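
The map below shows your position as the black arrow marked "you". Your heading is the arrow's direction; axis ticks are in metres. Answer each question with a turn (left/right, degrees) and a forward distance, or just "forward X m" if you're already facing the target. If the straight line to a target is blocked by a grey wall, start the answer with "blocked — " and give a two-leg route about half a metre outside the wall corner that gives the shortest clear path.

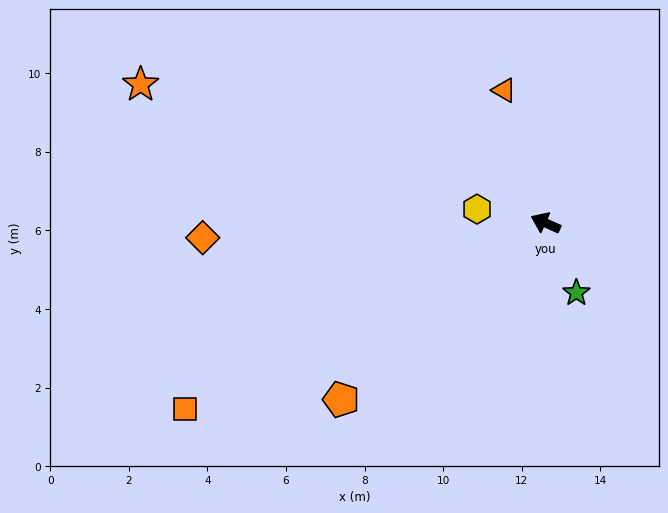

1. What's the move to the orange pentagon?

turn left 65°, forward 6.9 m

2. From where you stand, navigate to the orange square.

turn left 51°, forward 10.3 m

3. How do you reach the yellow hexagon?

turn left 13°, forward 1.8 m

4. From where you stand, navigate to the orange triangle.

turn right 49°, forward 3.5 m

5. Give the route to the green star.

turn left 138°, forward 1.9 m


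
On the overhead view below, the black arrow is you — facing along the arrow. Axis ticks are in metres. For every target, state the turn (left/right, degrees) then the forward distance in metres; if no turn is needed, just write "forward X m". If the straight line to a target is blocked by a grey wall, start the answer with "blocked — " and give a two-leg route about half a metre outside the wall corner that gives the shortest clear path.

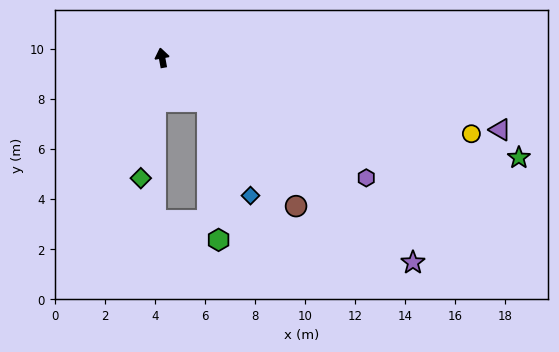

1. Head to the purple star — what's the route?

turn right 140°, forward 12.9 m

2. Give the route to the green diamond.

turn left 160°, forward 4.9 m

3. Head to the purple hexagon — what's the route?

turn right 131°, forward 9.5 m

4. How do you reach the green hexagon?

blocked — turn right 144°, forward 2.5 m, then turn right 42°, forward 5.5 m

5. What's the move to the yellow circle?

turn right 114°, forward 12.7 m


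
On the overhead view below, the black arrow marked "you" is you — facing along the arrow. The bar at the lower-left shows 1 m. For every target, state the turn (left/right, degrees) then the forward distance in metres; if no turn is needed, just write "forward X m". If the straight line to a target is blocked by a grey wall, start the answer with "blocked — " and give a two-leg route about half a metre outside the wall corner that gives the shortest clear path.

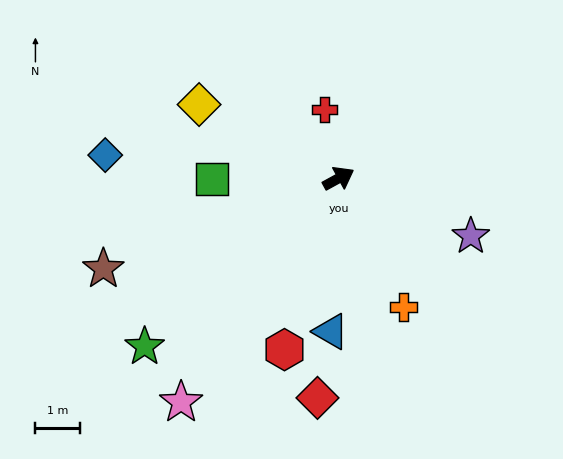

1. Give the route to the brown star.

turn left 172°, forward 5.7 m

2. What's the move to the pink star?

turn right 154°, forward 6.2 m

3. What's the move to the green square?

turn left 152°, forward 2.9 m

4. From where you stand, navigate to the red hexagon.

turn right 136°, forward 4.1 m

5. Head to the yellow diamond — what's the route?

turn left 123°, forward 3.6 m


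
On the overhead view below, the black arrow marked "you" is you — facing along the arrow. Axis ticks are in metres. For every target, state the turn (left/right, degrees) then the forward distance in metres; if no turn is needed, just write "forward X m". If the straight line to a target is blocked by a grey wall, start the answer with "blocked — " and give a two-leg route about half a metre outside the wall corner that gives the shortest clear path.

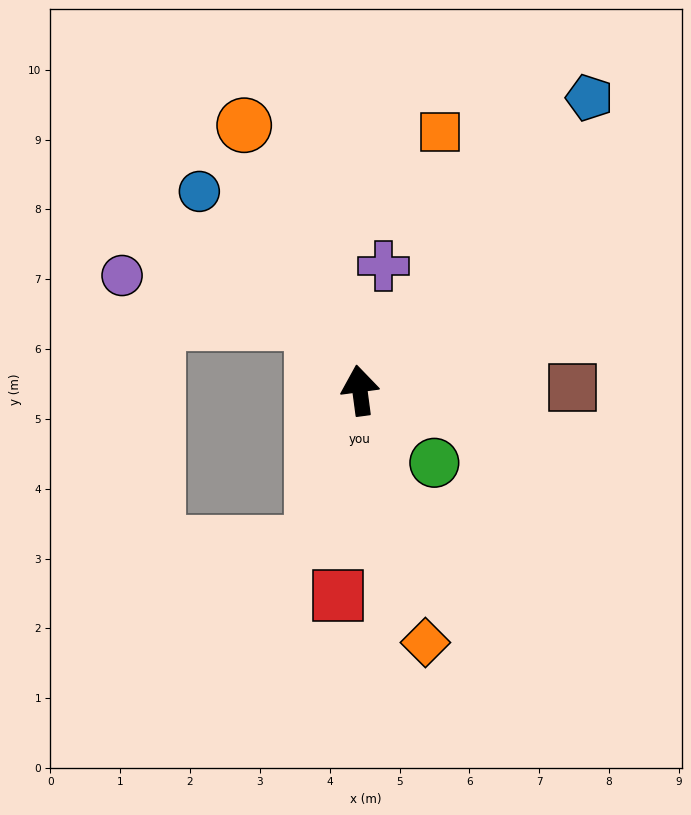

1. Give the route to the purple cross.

turn right 18°, forward 1.8 m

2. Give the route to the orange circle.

turn left 16°, forward 4.1 m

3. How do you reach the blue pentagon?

turn right 46°, forward 5.3 m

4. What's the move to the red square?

turn left 166°, forward 3.0 m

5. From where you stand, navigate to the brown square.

turn right 97°, forward 3.0 m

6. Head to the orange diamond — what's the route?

turn right 173°, forward 3.7 m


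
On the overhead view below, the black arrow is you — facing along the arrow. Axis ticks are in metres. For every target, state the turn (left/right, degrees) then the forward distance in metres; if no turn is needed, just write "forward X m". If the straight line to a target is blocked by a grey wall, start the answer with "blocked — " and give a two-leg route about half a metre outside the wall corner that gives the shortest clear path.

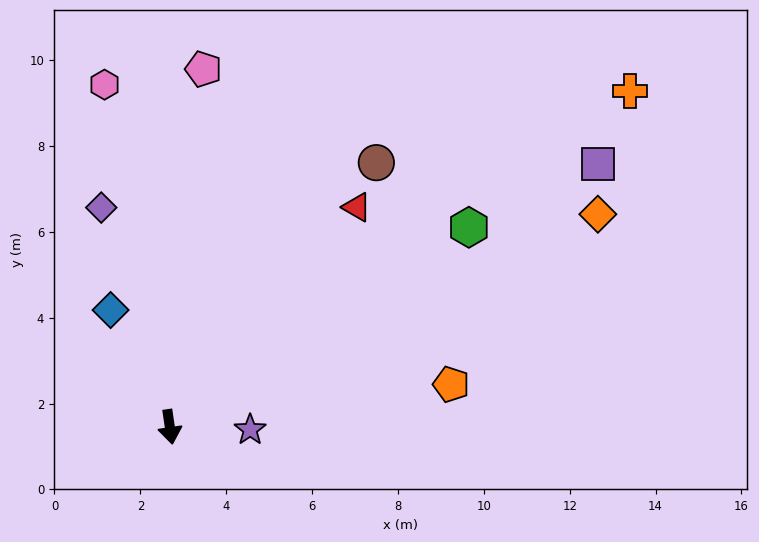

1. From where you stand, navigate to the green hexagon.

turn left 115°, forward 8.4 m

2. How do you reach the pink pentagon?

turn left 166°, forward 8.4 m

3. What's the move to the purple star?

turn left 80°, forward 1.9 m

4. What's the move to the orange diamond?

turn left 108°, forward 11.1 m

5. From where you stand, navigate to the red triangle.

turn left 131°, forward 6.7 m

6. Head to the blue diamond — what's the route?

turn right 162°, forward 3.1 m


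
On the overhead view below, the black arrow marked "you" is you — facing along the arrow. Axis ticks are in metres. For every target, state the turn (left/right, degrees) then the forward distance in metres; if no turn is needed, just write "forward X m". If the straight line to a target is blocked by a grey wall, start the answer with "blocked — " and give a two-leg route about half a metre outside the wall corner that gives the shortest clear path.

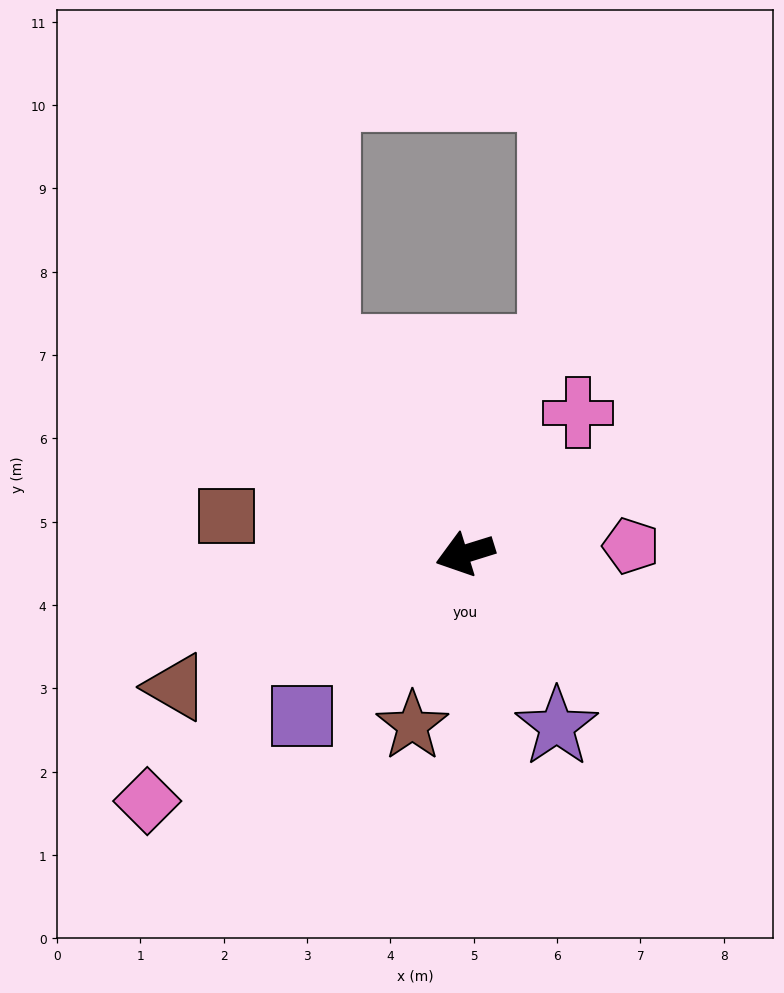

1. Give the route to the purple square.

turn left 28°, forward 2.8 m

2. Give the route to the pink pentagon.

turn left 165°, forward 2.0 m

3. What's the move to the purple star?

turn left 101°, forward 2.3 m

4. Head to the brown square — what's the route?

turn right 26°, forward 2.9 m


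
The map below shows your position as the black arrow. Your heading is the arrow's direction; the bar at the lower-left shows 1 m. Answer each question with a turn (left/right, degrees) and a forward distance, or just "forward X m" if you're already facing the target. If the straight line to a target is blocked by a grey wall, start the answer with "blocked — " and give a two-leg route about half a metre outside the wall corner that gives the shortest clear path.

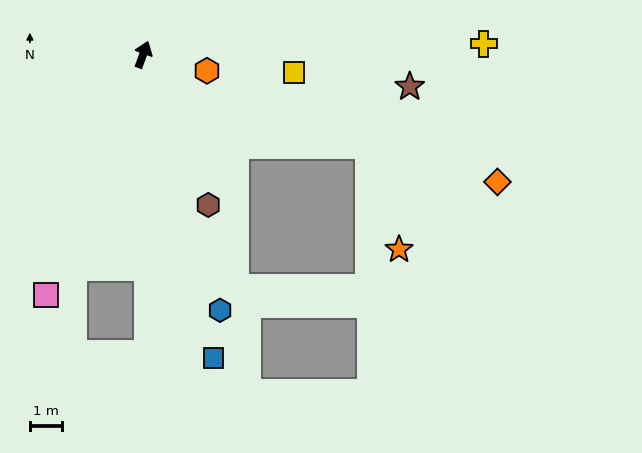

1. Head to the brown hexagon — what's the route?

turn right 136°, forward 5.1 m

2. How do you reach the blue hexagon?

turn right 143°, forward 8.3 m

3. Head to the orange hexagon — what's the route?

turn right 84°, forward 2.1 m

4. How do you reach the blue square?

turn right 147°, forward 9.7 m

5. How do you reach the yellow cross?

turn right 68°, forward 10.6 m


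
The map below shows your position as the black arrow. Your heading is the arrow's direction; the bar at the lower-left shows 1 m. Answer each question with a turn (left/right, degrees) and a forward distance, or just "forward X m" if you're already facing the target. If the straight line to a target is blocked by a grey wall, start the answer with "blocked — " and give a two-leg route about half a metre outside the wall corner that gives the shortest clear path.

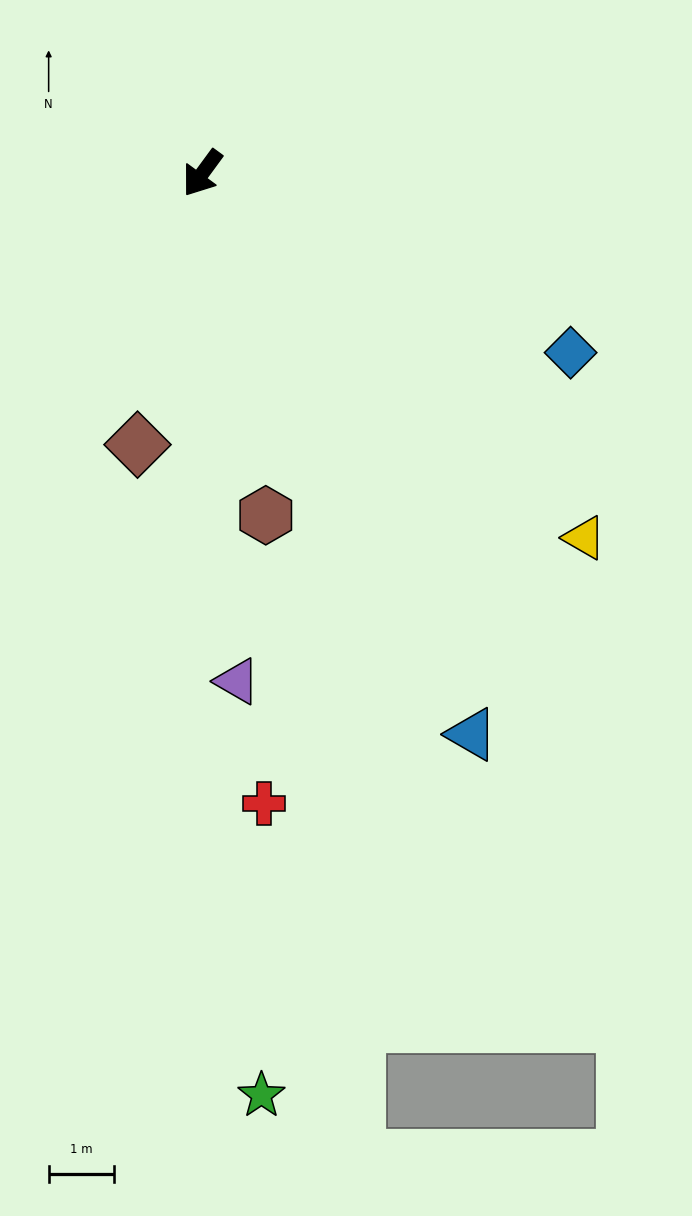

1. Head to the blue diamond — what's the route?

turn left 100°, forward 6.3 m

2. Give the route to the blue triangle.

turn left 62°, forward 9.5 m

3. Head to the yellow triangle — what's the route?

turn left 83°, forward 8.1 m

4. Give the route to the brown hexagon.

turn left 47°, forward 5.3 m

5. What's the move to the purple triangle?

turn left 40°, forward 7.8 m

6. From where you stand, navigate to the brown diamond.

turn left 23°, forward 4.3 m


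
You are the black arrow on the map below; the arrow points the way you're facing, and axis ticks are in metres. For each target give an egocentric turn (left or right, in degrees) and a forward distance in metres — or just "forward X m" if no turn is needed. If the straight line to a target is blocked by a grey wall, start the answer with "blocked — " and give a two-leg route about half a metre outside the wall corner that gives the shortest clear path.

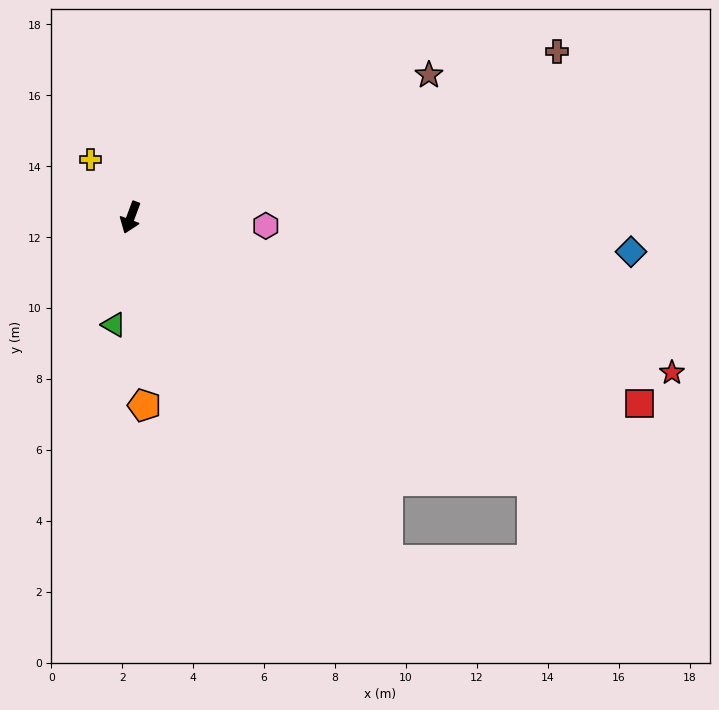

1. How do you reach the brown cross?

turn left 132°, forward 12.9 m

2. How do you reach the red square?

turn left 90°, forward 15.3 m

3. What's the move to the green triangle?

turn left 11°, forward 3.1 m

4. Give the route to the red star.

turn left 94°, forward 15.9 m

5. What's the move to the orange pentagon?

turn left 25°, forward 5.3 m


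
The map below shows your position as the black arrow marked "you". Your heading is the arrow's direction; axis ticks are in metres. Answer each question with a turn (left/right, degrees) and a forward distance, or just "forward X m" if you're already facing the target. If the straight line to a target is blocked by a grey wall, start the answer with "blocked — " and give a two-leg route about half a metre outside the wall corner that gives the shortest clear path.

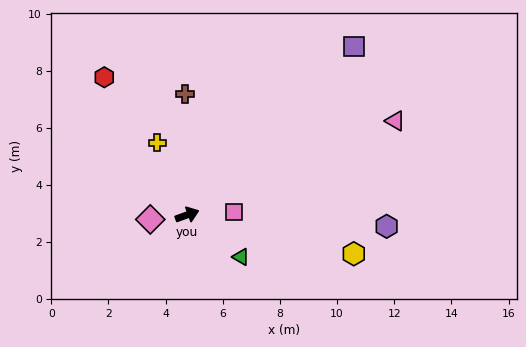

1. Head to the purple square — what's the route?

turn left 25°, forward 8.3 m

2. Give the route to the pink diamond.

turn left 167°, forward 1.3 m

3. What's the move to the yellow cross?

turn left 93°, forward 2.7 m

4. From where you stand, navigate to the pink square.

turn right 16°, forward 1.6 m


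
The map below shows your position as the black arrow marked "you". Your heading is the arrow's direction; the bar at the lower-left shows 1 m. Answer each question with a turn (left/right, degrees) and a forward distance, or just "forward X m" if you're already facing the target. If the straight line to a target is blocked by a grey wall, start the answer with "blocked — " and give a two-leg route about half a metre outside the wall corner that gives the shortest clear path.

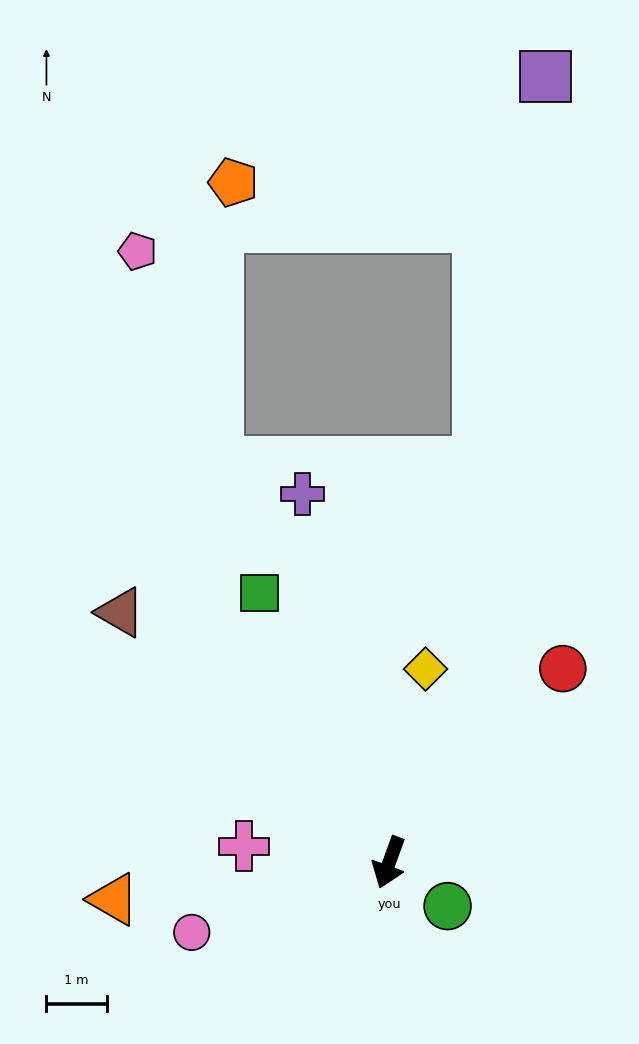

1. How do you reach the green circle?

turn left 73°, forward 1.2 m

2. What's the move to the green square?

turn right 134°, forward 5.0 m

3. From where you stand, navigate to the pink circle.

turn right 51°, forward 3.5 m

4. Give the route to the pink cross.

turn right 76°, forward 2.4 m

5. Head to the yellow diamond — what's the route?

turn right 171°, forward 3.3 m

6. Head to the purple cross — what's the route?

turn right 147°, forward 6.3 m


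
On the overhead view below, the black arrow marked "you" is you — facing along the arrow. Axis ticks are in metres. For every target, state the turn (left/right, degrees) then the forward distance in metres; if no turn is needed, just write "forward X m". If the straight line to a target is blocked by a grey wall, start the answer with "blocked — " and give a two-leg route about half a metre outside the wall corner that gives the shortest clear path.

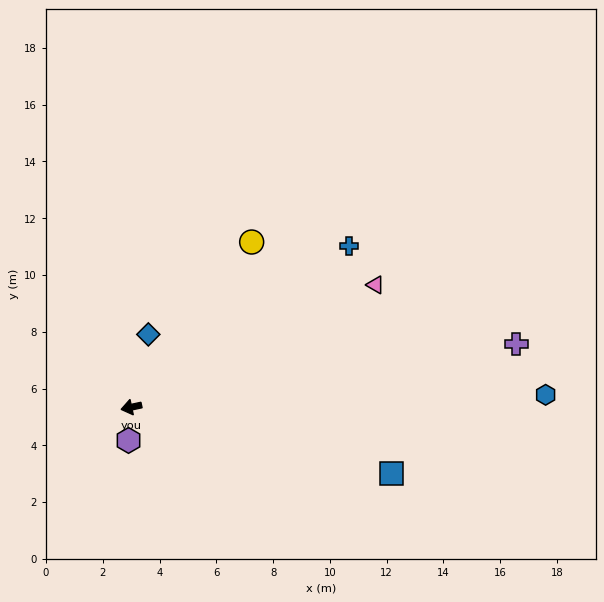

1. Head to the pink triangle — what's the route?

turn right 166°, forward 9.6 m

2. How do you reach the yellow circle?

turn right 138°, forward 7.2 m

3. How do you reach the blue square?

turn left 154°, forward 9.4 m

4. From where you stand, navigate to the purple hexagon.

turn left 73°, forward 1.2 m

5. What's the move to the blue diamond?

turn right 115°, forward 2.6 m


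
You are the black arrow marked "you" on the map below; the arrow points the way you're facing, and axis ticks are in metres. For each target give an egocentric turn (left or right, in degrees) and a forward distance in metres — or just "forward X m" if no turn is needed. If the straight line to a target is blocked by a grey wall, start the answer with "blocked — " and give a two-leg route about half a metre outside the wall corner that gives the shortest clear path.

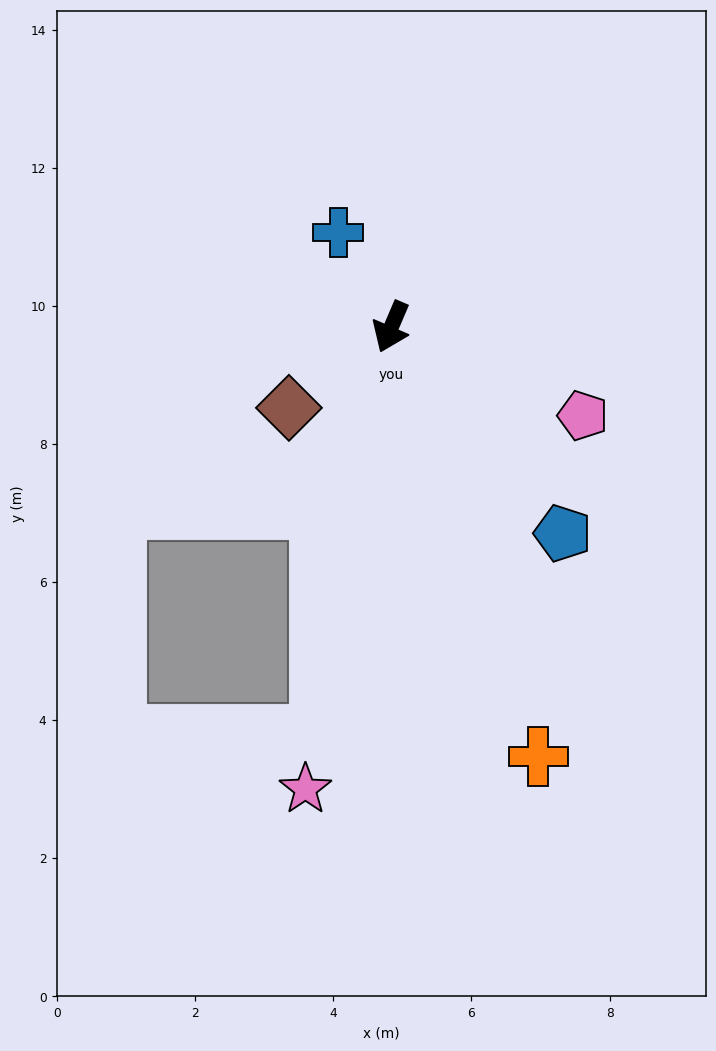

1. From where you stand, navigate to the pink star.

turn left 13°, forward 6.8 m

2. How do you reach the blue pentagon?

turn left 63°, forward 3.9 m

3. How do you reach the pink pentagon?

turn left 88°, forward 3.1 m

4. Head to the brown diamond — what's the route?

turn right 29°, forward 1.9 m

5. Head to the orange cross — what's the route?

turn left 42°, forward 6.6 m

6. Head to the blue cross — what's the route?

turn right 127°, forward 1.6 m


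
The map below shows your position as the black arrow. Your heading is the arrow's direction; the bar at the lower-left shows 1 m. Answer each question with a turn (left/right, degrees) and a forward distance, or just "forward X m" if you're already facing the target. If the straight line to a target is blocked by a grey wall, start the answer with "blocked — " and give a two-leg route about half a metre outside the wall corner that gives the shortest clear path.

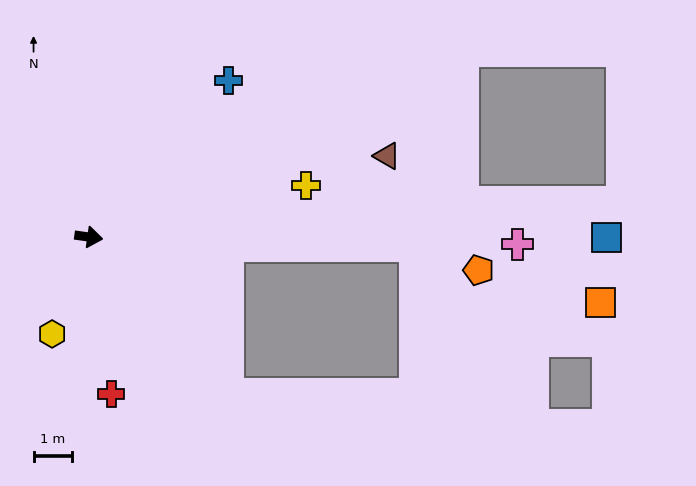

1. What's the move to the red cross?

turn right 74°, forward 4.1 m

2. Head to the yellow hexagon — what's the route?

turn right 103°, forward 2.7 m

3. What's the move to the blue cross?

turn left 56°, forward 5.4 m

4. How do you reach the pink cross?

turn left 7°, forward 11.1 m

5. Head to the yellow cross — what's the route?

turn left 21°, forward 5.8 m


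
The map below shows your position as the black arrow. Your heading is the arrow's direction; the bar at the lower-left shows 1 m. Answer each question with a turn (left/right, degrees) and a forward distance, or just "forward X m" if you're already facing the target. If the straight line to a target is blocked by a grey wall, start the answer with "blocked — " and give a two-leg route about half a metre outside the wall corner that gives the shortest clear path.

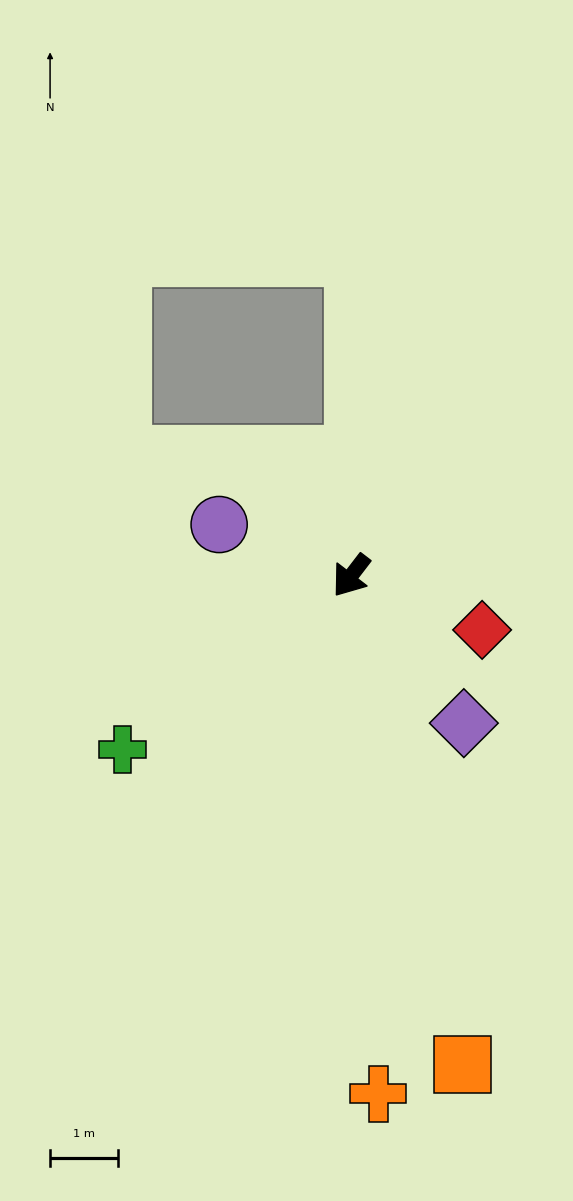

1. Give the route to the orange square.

turn left 50°, forward 7.3 m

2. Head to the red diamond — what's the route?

turn left 105°, forward 2.1 m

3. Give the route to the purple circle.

turn right 74°, forward 2.1 m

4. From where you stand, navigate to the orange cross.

turn left 40°, forward 7.6 m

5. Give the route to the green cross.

turn right 15°, forward 4.2 m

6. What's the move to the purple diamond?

turn left 75°, forward 2.7 m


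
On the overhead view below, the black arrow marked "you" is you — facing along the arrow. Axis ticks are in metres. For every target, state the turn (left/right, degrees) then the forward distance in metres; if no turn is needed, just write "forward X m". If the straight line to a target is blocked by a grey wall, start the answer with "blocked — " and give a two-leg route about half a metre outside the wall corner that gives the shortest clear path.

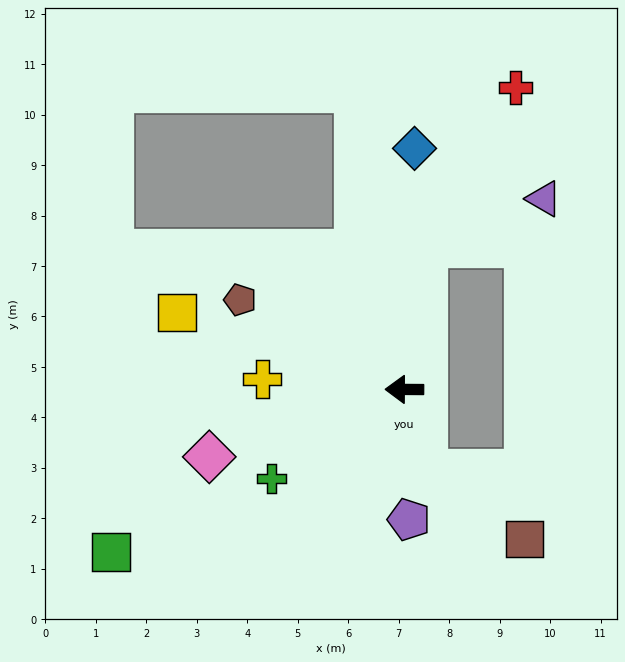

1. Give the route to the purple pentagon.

turn left 92°, forward 2.6 m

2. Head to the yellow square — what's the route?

turn right 18°, forward 4.7 m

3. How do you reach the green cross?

turn left 34°, forward 3.2 m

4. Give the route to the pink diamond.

turn left 19°, forward 4.1 m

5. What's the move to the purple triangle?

blocked — turn right 98°, forward 2.9 m, then turn right 60°, forward 2.5 m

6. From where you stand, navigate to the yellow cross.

turn right 4°, forward 2.8 m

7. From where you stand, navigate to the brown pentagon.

turn right 28°, forward 3.7 m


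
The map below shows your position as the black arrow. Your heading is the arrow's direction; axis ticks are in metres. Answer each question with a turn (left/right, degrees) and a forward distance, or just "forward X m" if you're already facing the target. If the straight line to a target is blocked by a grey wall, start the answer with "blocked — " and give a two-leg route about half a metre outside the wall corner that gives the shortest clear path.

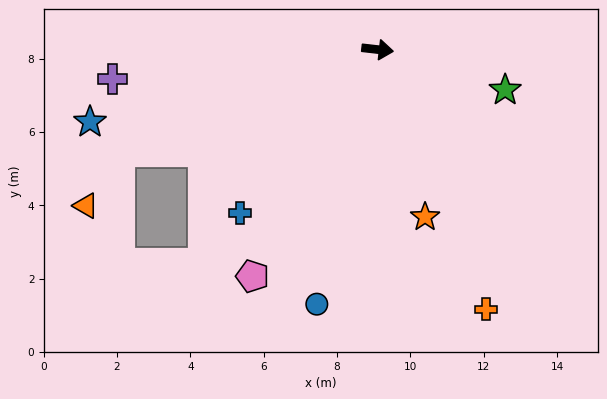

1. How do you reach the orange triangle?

blocked — turn right 152°, forward 7.6 m, then turn left 37°, forward 1.7 m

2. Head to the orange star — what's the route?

turn right 68°, forward 4.7 m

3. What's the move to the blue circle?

turn right 97°, forward 7.1 m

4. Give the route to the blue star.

turn right 159°, forward 8.1 m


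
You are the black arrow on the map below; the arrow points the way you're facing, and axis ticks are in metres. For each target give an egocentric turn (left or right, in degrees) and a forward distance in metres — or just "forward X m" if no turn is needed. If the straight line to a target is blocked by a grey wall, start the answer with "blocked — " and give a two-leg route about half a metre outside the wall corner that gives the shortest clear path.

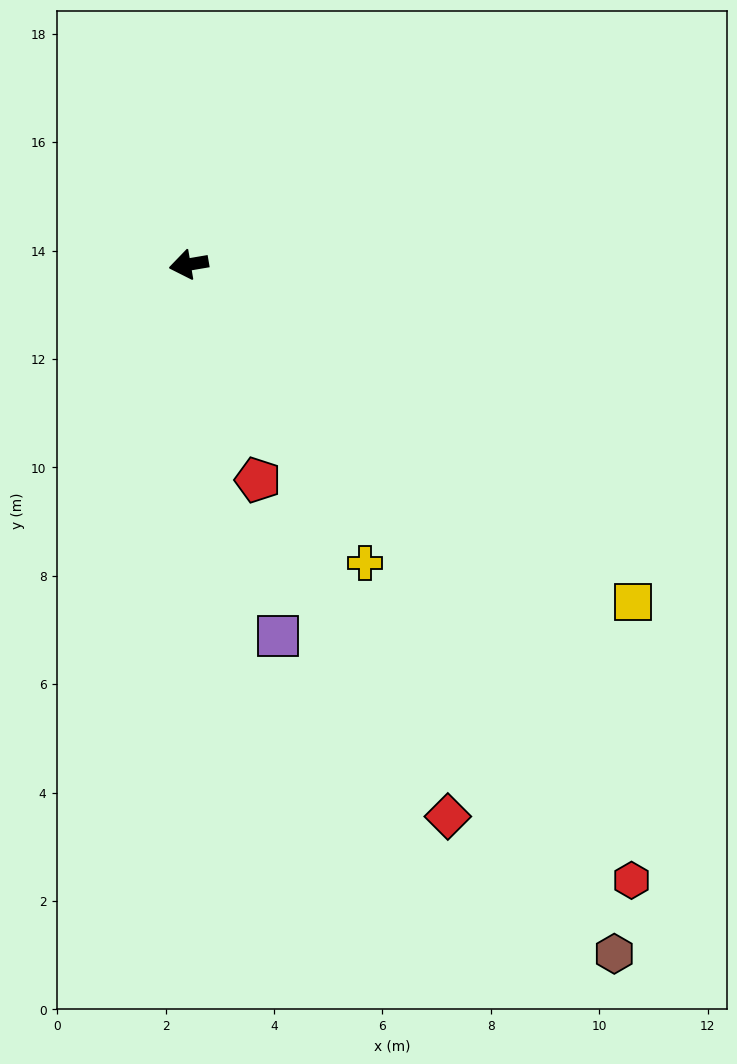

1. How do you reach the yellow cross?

turn left 111°, forward 6.4 m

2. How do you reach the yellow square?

turn left 133°, forward 10.3 m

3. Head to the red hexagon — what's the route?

turn left 116°, forward 14.0 m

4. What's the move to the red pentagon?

turn left 98°, forward 4.2 m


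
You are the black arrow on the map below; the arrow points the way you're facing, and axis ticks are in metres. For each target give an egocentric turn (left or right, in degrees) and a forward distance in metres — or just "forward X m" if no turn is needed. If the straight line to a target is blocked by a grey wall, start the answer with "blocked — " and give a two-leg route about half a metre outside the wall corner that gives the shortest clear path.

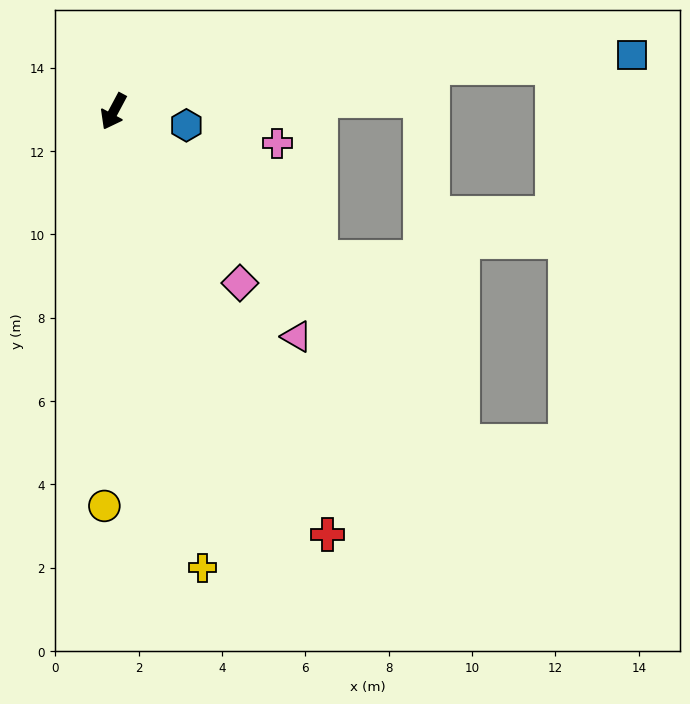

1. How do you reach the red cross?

turn left 55°, forward 11.4 m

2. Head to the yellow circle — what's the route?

turn left 27°, forward 9.5 m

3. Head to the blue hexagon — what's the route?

turn left 107°, forward 1.8 m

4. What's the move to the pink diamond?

turn left 64°, forward 5.1 m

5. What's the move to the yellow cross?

turn left 39°, forward 11.2 m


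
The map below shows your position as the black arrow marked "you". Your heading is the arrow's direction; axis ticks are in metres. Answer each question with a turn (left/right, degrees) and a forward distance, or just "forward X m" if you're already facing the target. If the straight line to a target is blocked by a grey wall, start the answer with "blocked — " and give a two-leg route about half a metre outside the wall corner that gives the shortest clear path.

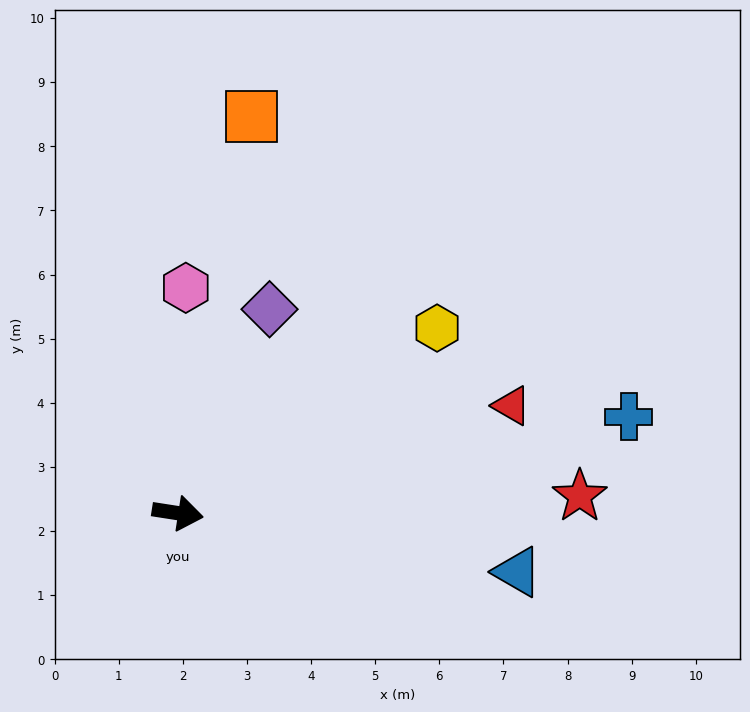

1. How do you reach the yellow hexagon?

turn left 44°, forward 5.0 m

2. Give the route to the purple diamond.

turn left 75°, forward 3.5 m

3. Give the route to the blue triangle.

forward 5.4 m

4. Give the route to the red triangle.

turn left 27°, forward 5.5 m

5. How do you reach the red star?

turn left 11°, forward 6.3 m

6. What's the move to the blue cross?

turn left 21°, forward 7.2 m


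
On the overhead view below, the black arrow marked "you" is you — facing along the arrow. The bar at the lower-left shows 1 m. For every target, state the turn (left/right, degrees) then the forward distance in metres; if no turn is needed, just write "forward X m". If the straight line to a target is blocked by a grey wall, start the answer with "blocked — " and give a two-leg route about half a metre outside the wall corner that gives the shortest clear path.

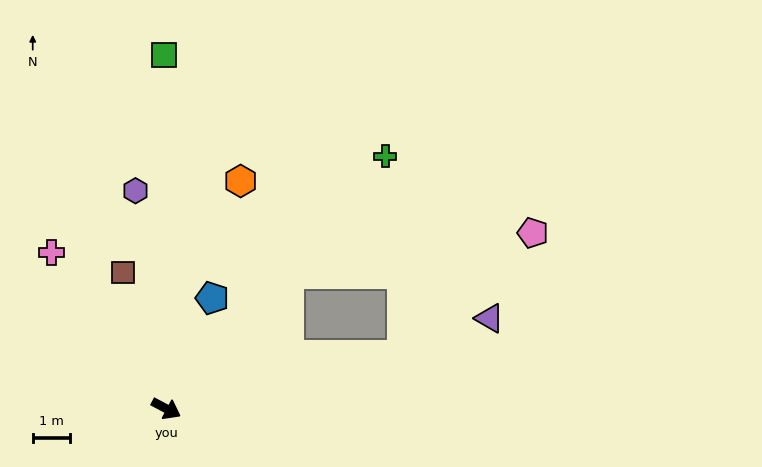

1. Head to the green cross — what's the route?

turn left 77°, forward 9.0 m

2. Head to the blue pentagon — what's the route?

turn left 95°, forward 3.2 m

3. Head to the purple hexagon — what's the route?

turn left 126°, forward 5.9 m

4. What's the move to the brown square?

turn left 136°, forward 3.8 m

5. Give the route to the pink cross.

turn left 154°, forward 5.2 m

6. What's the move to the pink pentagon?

blocked — turn left 41°, forward 6.5 m, then turn left 30°, forward 4.8 m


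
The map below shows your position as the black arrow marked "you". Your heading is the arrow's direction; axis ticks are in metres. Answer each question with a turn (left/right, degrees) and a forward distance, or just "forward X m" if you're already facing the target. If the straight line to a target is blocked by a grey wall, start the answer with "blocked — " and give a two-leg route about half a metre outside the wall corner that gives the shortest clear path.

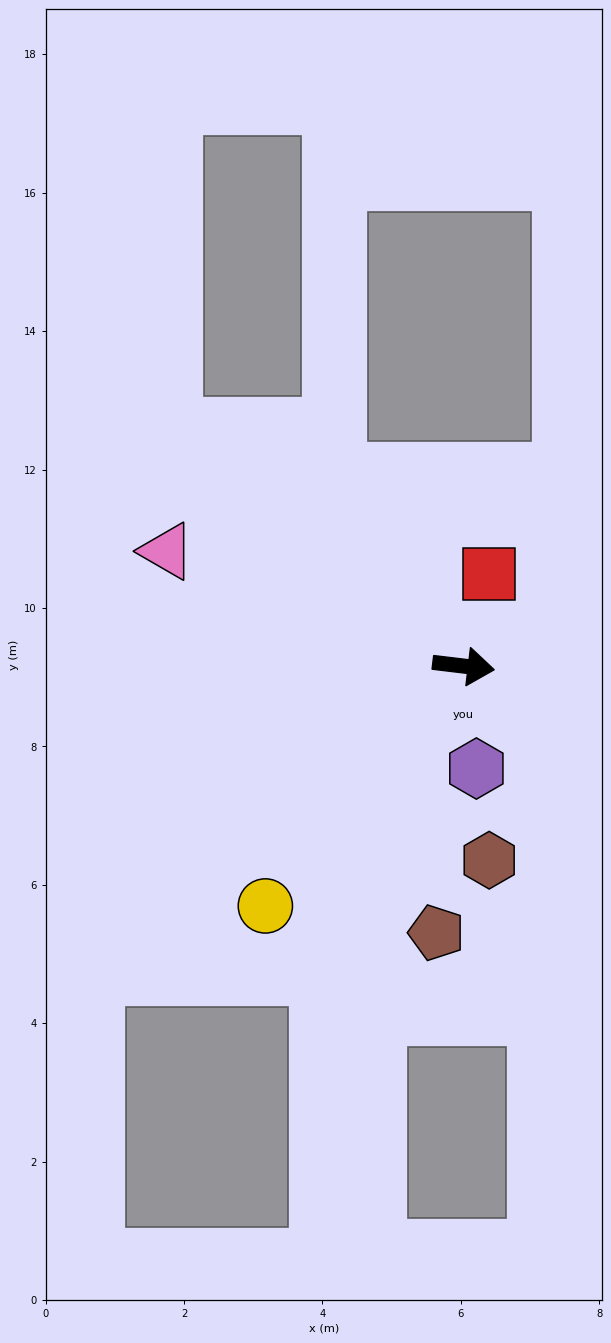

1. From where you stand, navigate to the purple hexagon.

turn right 76°, forward 1.5 m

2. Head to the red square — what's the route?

turn left 81°, forward 1.4 m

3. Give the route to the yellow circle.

turn right 123°, forward 4.5 m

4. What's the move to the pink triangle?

turn left 166°, forward 4.6 m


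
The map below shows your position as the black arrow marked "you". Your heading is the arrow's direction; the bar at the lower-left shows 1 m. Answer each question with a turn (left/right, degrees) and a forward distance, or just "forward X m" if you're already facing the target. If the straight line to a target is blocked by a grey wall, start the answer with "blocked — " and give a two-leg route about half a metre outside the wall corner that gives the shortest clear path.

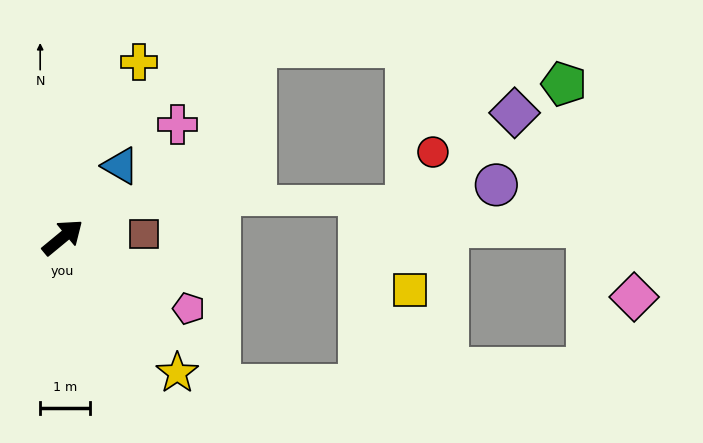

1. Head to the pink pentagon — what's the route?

turn right 69°, forward 2.9 m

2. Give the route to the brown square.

turn right 37°, forward 1.6 m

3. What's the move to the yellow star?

turn right 89°, forward 3.5 m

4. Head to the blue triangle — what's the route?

turn left 12°, forward 1.8 m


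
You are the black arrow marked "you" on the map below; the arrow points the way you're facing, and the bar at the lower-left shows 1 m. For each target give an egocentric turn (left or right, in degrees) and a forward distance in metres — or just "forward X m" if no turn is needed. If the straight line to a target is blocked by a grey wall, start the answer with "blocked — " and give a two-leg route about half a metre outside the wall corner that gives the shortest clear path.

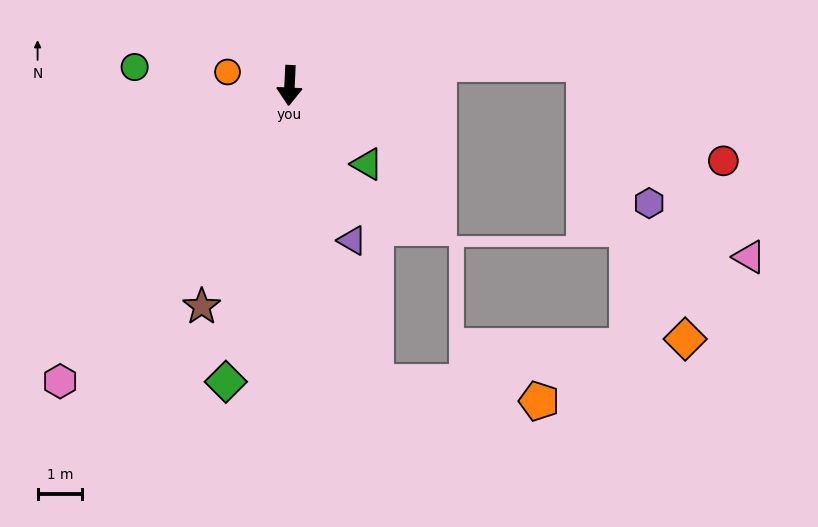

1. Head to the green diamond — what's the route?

turn right 9°, forward 6.8 m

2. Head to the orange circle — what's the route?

turn right 100°, forward 1.4 m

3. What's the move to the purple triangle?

turn left 25°, forward 3.8 m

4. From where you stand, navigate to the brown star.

turn right 19°, forward 5.4 m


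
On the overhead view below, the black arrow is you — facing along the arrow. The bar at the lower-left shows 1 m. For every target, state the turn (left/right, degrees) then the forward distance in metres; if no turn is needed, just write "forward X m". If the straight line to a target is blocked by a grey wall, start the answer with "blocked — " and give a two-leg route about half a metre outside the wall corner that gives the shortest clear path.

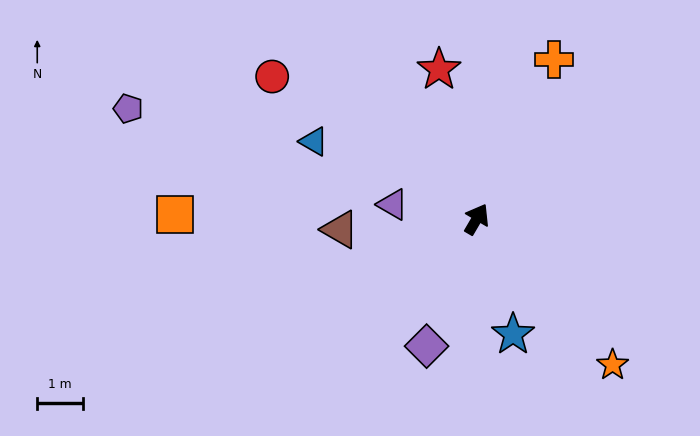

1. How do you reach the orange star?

turn right 107°, forward 4.4 m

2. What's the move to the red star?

turn left 44°, forward 3.4 m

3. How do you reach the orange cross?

turn left 4°, forward 3.9 m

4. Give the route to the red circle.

turn left 85°, forward 5.5 m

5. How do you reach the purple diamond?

turn right 171°, forward 3.0 m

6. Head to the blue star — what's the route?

turn right 132°, forward 2.6 m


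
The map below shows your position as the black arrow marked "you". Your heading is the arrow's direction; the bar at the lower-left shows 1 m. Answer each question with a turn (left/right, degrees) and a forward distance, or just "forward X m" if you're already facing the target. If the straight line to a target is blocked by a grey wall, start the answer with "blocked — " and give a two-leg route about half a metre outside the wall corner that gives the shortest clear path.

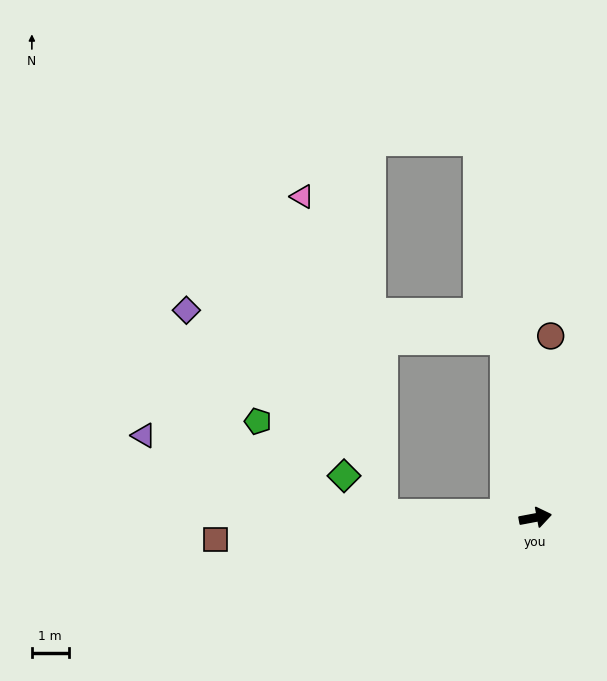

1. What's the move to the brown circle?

turn left 74°, forward 5.0 m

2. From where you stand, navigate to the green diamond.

blocked — turn left 168°, forward 4.2 m, then turn right 44°, forward 1.5 m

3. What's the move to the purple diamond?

blocked — turn left 89°, forward 4.9 m, then turn left 75°, forward 8.7 m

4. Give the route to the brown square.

turn left 173°, forward 8.7 m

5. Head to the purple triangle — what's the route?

blocked — turn left 168°, forward 4.2 m, then turn right 17°, forward 6.9 m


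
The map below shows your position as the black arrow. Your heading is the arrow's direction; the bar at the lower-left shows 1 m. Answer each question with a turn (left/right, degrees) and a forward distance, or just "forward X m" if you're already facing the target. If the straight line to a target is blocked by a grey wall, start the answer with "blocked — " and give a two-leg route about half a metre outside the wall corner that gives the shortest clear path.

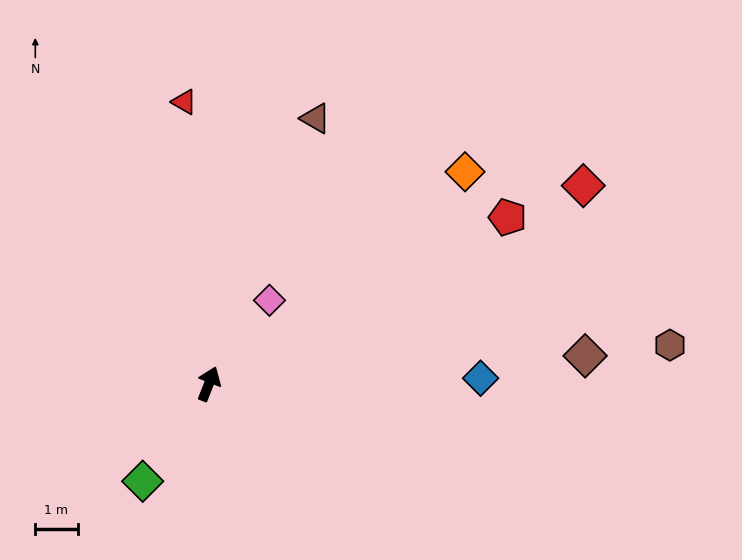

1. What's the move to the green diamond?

turn left 167°, forward 2.8 m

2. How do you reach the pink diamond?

turn right 15°, forward 2.4 m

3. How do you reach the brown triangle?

forward 6.8 m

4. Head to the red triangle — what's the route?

turn left 26°, forward 6.7 m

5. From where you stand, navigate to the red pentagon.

turn right 39°, forward 8.1 m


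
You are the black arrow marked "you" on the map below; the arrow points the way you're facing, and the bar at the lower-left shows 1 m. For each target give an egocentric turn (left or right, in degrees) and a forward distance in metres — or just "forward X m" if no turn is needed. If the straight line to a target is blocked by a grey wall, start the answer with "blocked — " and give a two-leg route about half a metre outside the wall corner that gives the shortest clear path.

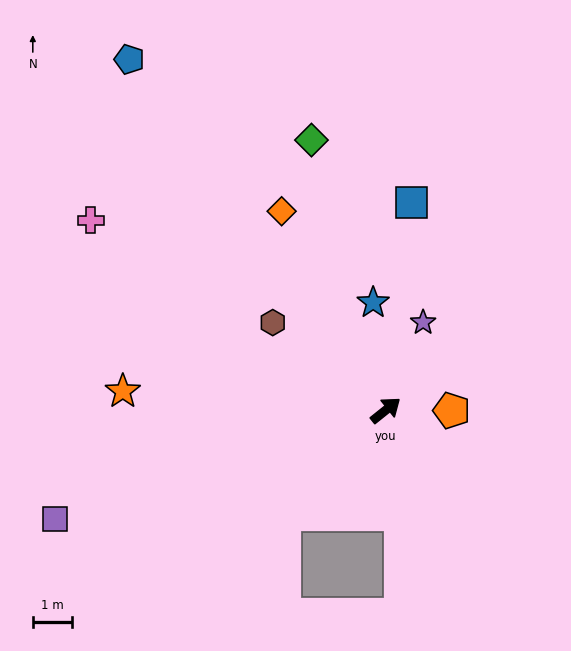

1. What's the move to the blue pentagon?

turn left 87°, forward 11.2 m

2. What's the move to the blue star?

turn left 58°, forward 2.8 m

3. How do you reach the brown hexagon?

turn left 104°, forward 3.7 m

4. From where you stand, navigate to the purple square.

turn left 160°, forward 9.0 m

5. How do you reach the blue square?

turn left 44°, forward 5.4 m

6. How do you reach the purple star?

turn left 28°, forward 2.5 m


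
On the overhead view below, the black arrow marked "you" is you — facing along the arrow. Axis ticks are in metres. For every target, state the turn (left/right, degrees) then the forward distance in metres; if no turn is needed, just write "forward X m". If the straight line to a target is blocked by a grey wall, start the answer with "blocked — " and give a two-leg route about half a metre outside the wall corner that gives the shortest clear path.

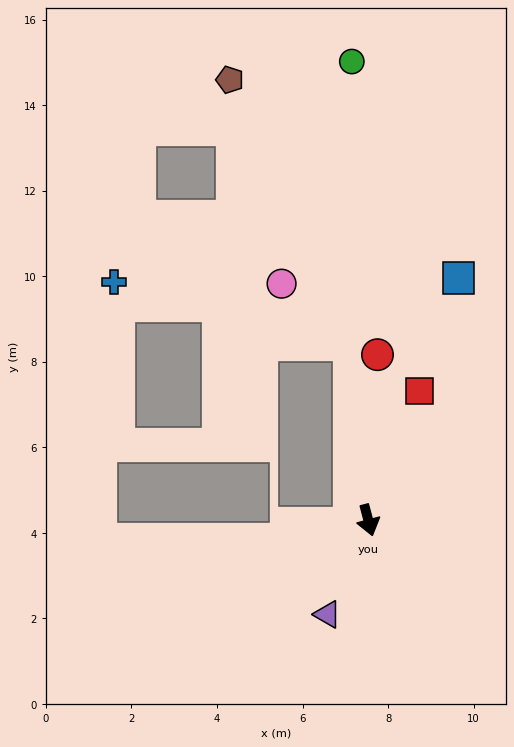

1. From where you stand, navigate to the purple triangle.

turn right 38°, forward 2.4 m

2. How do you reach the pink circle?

blocked — turn left 171°, forward 4.2 m, then turn left 44°, forward 2.1 m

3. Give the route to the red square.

turn left 144°, forward 3.2 m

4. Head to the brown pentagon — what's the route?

blocked — turn left 171°, forward 4.2 m, then turn left 19°, forward 6.8 m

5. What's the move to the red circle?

turn left 162°, forward 3.9 m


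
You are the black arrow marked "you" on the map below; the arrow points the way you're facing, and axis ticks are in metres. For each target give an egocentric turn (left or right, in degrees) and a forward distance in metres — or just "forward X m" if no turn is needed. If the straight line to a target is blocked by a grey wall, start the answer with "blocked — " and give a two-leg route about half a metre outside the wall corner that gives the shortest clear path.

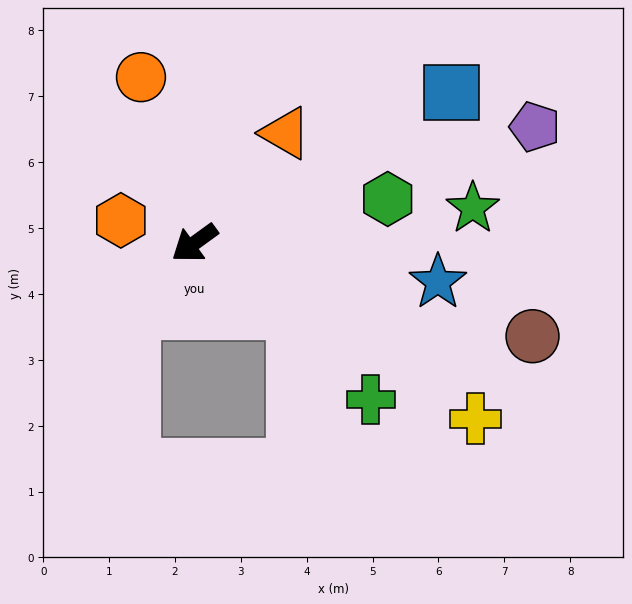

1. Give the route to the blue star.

turn left 135°, forward 3.7 m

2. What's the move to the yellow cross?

turn left 112°, forward 5.0 m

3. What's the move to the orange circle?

turn right 108°, forward 2.6 m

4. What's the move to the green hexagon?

turn left 157°, forward 3.0 m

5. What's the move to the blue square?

turn left 174°, forward 4.5 m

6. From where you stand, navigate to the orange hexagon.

turn right 53°, forward 1.2 m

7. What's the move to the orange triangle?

turn right 166°, forward 2.2 m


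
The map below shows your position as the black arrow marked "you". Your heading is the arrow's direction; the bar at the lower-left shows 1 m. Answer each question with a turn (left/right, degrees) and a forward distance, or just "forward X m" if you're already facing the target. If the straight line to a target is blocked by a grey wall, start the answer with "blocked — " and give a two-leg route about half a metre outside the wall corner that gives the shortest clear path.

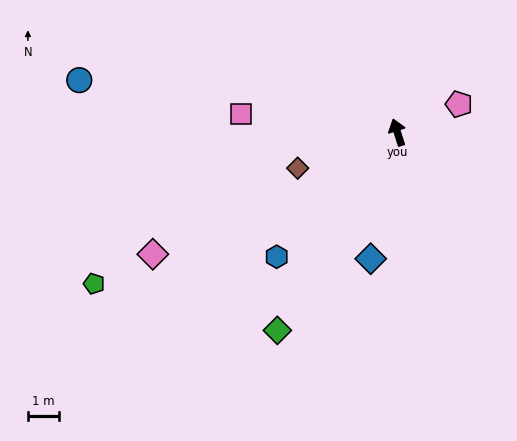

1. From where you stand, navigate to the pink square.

turn left 66°, forward 5.1 m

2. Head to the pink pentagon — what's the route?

turn right 83°, forward 2.2 m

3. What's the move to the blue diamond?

turn left 150°, forward 4.2 m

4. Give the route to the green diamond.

turn left 131°, forward 7.5 m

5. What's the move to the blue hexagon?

turn left 118°, forward 5.6 m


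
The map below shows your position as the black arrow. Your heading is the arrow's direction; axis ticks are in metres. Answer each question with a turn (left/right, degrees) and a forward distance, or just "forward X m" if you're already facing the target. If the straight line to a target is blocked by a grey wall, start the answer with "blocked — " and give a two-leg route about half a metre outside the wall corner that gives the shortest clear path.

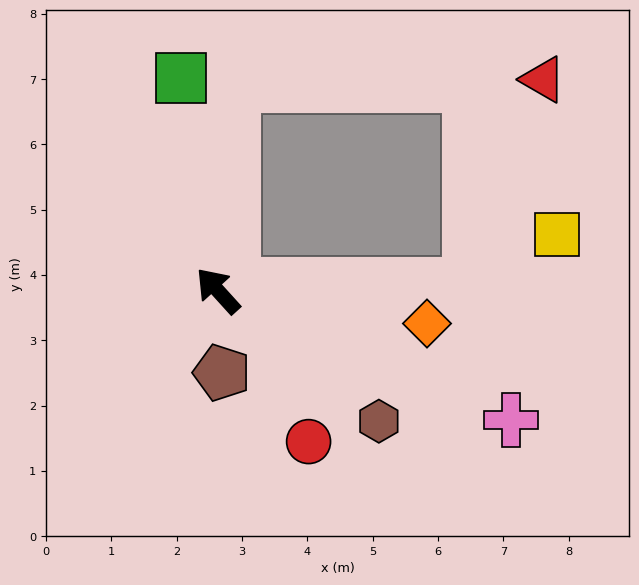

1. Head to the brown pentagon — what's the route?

turn left 141°, forward 1.3 m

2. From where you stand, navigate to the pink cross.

turn right 156°, forward 4.9 m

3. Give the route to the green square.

turn right 32°, forward 3.3 m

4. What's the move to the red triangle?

blocked — turn right 131°, forward 3.9 m, then turn left 69°, forward 3.3 m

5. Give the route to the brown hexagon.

turn right 171°, forward 3.2 m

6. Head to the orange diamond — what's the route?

turn right 141°, forward 3.2 m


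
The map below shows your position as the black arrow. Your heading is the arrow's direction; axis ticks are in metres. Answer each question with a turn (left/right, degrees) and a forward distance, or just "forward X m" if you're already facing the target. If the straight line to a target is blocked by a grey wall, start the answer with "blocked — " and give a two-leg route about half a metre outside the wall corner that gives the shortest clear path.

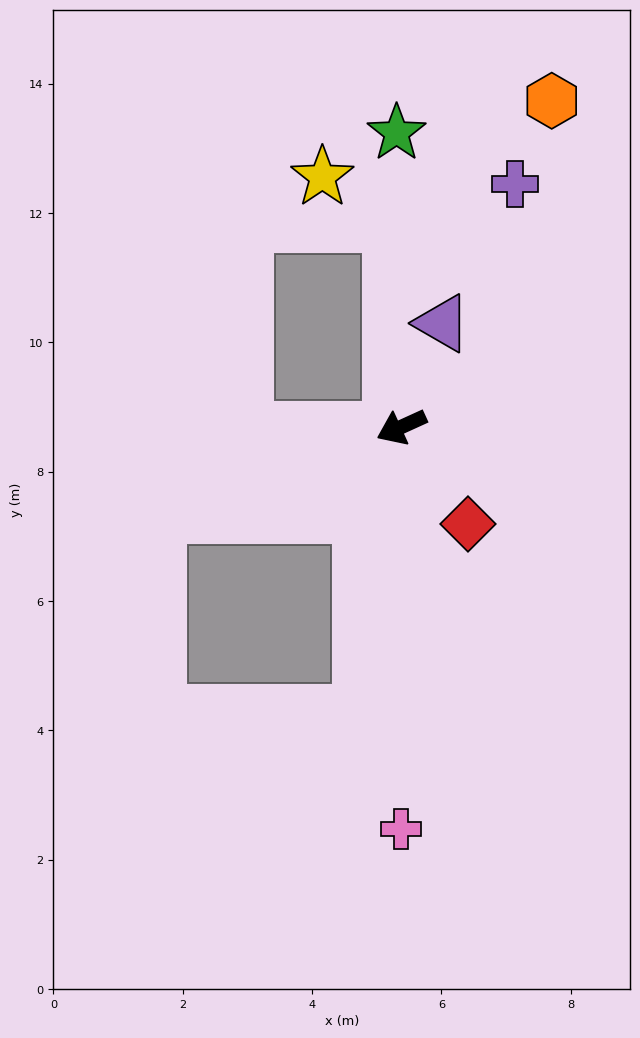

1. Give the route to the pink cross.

turn left 65°, forward 6.2 m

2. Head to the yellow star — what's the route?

blocked — turn right 111°, forward 3.1 m, then turn left 51°, forward 1.3 m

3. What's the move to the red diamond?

turn left 100°, forward 1.8 m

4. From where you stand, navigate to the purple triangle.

turn right 136°, forward 1.7 m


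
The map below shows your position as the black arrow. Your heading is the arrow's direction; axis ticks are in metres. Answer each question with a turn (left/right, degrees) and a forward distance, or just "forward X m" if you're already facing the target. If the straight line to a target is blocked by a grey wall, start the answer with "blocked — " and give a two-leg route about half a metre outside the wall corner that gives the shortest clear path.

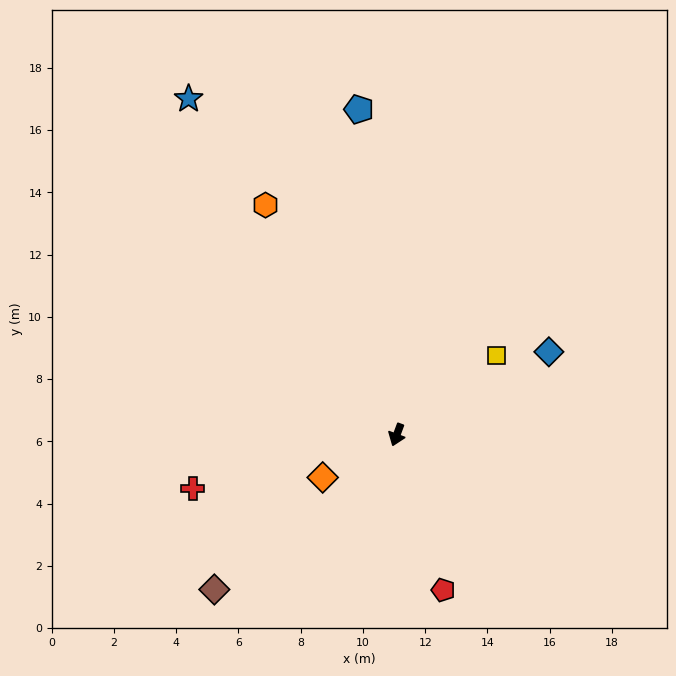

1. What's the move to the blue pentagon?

turn right 153°, forward 10.5 m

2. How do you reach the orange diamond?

turn right 40°, forward 2.7 m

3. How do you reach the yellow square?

turn left 149°, forward 4.1 m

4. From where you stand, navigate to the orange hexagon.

turn right 130°, forward 8.5 m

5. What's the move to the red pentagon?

turn left 37°, forward 5.2 m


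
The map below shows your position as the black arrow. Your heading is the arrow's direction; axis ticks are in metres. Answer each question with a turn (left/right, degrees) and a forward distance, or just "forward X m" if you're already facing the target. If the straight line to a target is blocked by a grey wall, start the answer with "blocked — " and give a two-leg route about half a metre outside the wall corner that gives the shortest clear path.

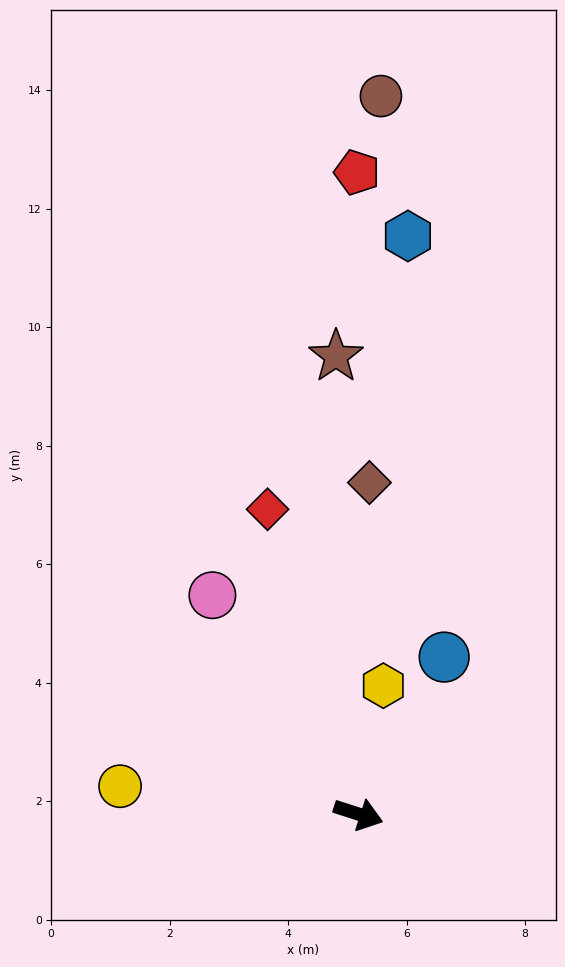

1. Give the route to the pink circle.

turn left 142°, forward 4.4 m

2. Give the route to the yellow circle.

turn right 169°, forward 4.0 m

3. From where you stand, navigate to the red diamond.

turn left 124°, forward 5.4 m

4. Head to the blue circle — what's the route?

turn left 79°, forward 3.0 m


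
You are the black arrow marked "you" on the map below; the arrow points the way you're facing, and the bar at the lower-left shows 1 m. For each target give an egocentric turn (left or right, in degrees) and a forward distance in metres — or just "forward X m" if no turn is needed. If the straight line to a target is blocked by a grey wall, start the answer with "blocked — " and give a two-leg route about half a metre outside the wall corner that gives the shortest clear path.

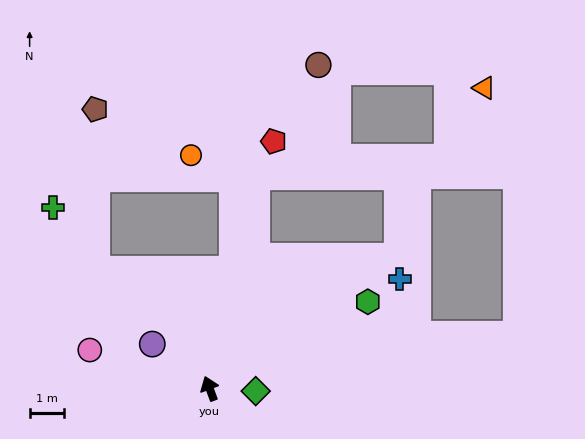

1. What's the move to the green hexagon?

turn right 82°, forward 5.3 m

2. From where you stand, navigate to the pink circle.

turn left 52°, forward 3.7 m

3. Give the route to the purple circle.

turn left 32°, forward 2.1 m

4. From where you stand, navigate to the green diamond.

turn right 114°, forward 1.3 m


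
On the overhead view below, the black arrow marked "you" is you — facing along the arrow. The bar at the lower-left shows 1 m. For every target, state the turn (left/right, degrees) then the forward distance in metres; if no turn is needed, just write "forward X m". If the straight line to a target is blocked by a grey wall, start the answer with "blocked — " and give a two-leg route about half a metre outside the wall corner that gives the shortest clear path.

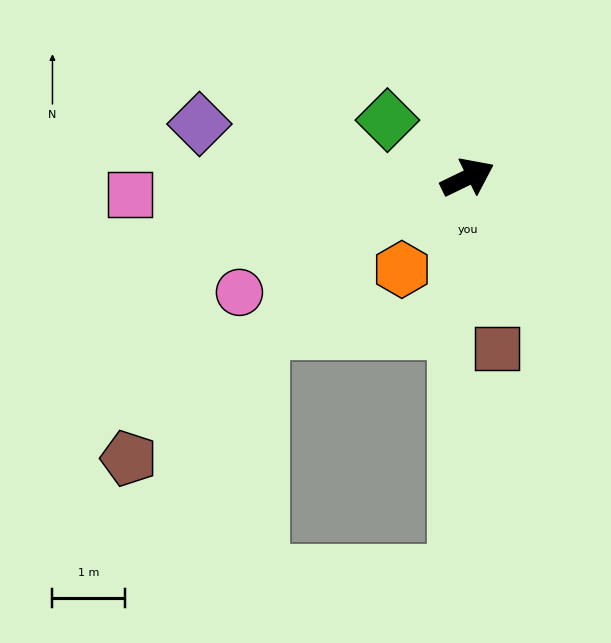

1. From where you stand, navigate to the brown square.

turn right 106°, forward 2.4 m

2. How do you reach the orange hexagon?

turn right 151°, forward 1.6 m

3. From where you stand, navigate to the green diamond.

turn left 119°, forward 1.4 m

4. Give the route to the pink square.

turn left 157°, forward 4.7 m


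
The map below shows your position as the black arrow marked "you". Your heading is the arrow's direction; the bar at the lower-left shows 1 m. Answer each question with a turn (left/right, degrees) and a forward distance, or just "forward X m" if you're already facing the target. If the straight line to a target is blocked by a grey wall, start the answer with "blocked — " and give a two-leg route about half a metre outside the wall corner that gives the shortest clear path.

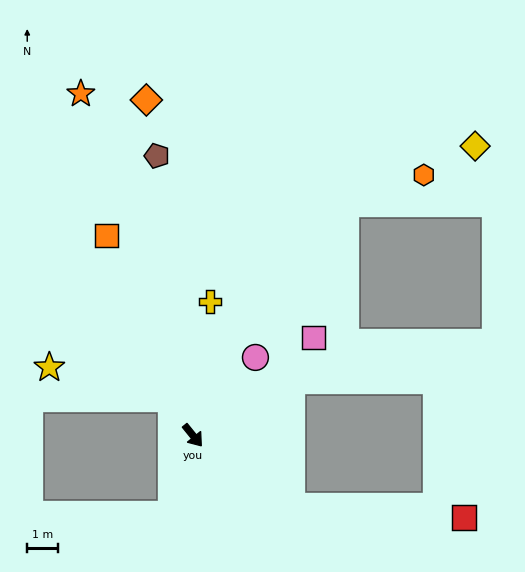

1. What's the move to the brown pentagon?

turn left 148°, forward 9.2 m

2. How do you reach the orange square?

turn left 164°, forward 7.1 m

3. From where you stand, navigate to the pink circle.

turn left 102°, forward 3.3 m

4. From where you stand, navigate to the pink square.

turn left 90°, forward 5.1 m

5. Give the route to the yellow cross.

turn left 134°, forward 4.4 m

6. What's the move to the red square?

blocked — turn left 16°, forward 3.9 m, then turn left 31°, forward 5.6 m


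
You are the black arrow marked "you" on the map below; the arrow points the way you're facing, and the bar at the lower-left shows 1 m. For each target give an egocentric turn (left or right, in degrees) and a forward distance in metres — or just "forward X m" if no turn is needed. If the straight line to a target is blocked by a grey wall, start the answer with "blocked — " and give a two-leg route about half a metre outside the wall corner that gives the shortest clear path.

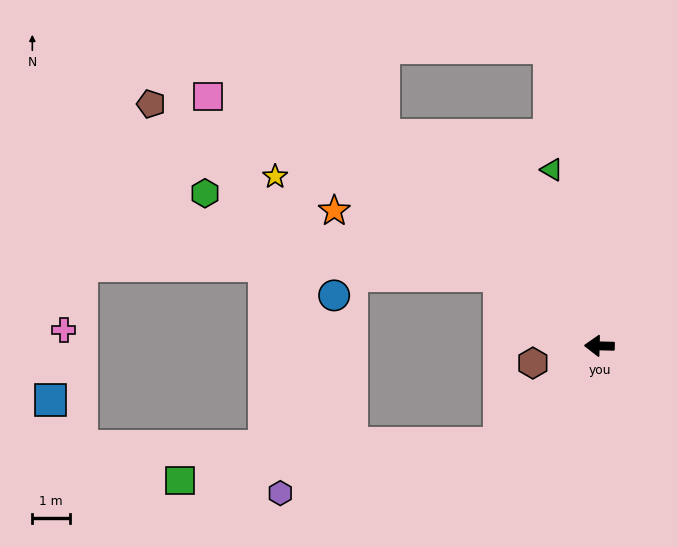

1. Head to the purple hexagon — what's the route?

blocked — turn left 46°, forward 3.7 m, then turn right 32°, forward 6.0 m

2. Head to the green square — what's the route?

blocked — turn left 46°, forward 3.7 m, then turn right 38°, forward 8.5 m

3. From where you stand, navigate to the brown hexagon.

turn left 16°, forward 1.8 m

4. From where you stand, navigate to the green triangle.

turn right 73°, forward 4.9 m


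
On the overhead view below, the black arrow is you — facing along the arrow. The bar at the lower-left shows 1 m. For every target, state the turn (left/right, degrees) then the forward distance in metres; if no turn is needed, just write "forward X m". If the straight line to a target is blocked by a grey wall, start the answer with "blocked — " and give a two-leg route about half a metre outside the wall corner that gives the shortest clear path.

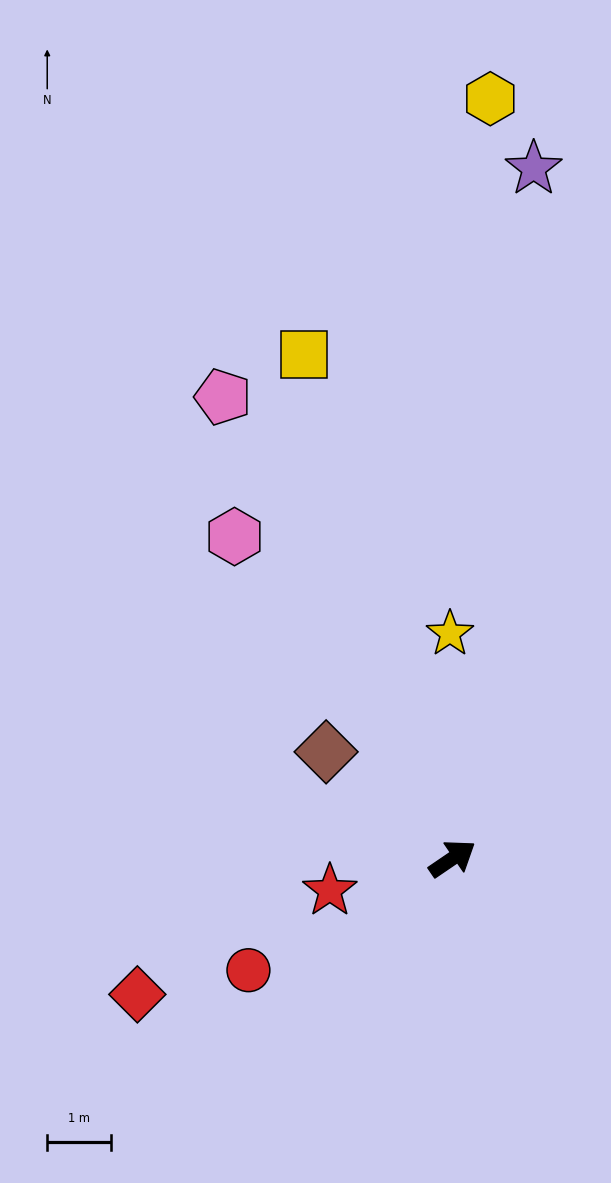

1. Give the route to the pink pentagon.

turn left 82°, forward 8.1 m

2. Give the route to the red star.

turn left 160°, forward 2.0 m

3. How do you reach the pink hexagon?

turn left 90°, forward 6.1 m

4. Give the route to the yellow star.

turn left 56°, forward 3.5 m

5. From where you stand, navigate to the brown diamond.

turn left 106°, forward 2.6 m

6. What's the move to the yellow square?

turn left 72°, forward 8.3 m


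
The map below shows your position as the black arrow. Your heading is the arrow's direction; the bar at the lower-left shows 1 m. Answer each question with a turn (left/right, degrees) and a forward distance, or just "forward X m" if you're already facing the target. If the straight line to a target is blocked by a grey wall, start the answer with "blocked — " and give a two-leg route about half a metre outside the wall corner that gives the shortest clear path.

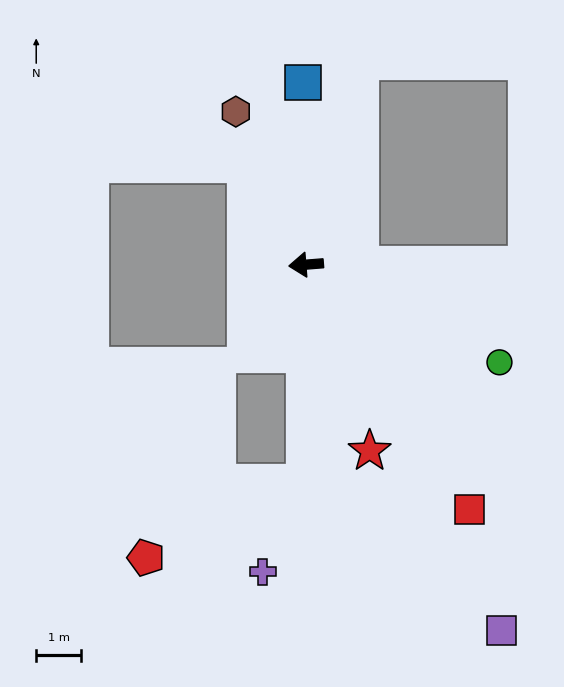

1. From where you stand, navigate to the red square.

turn left 119°, forward 6.5 m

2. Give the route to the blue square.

turn right 94°, forward 4.0 m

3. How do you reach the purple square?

turn left 114°, forward 9.2 m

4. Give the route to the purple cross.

blocked — turn left 85°, forward 4.9 m, then turn right 25°, forward 2.2 m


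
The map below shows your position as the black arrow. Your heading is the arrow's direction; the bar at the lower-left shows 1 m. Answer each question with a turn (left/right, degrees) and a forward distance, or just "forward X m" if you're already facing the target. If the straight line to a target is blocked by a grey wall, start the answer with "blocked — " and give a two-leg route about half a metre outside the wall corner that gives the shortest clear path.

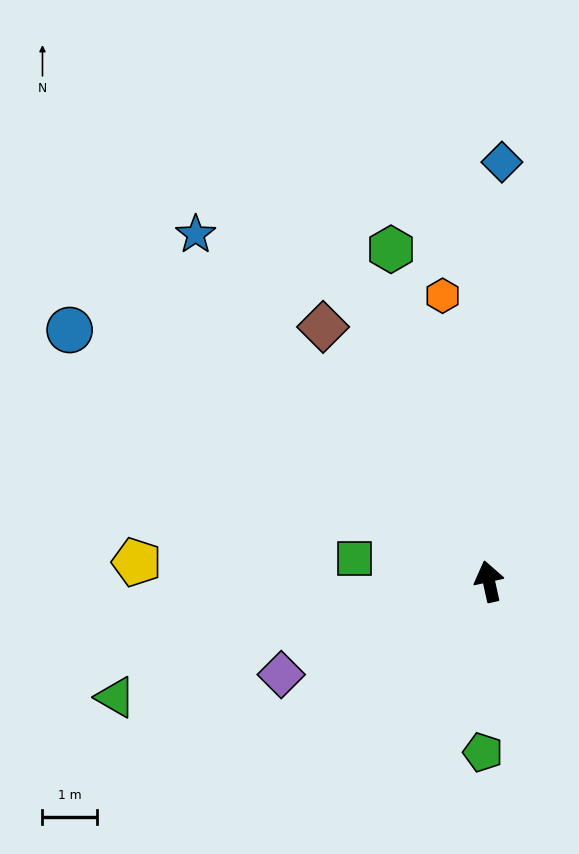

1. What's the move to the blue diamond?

turn right 14°, forward 7.7 m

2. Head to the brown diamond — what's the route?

turn left 21°, forward 5.6 m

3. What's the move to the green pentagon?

turn left 166°, forward 3.1 m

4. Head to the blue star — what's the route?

turn left 28°, forward 8.3 m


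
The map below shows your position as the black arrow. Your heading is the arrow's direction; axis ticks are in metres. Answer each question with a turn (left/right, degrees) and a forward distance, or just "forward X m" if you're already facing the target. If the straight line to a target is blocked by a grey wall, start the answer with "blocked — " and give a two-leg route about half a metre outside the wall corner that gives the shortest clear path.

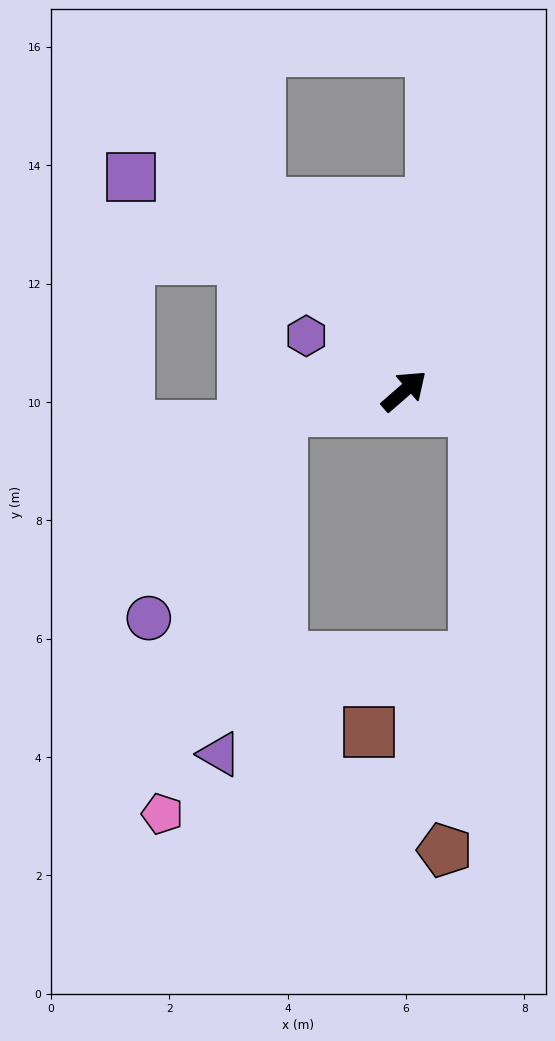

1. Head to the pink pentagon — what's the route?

blocked — turn left 148°, forward 2.1 m, then turn left 64°, forward 7.1 m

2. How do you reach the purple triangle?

blocked — turn left 148°, forward 2.1 m, then turn left 71°, forward 5.9 m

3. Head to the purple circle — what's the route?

blocked — turn left 148°, forward 2.1 m, then turn left 48°, forward 4.2 m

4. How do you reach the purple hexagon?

turn left 110°, forward 1.9 m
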